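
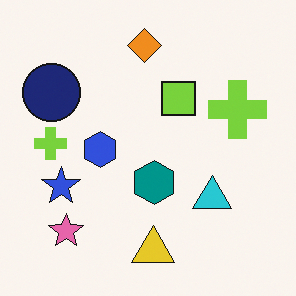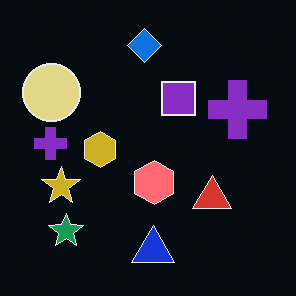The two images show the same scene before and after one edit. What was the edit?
Color-inverted (negative).

The light background has become dark and every shape's color is its complement — a photographic negative.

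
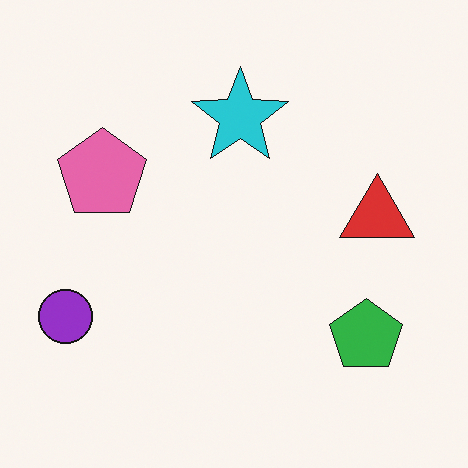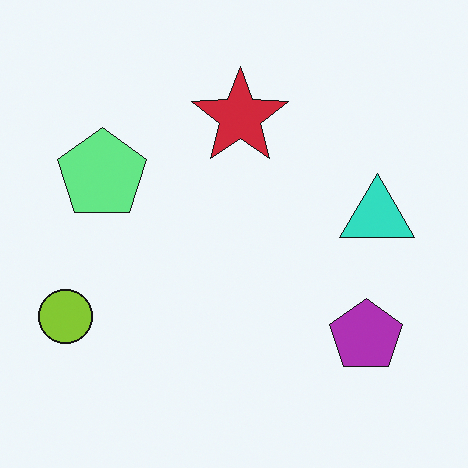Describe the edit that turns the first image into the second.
The image was hue-shifted by a large amount.

Every shape's color has rotated by the same amount around the hue wheel — a uniform hue shift.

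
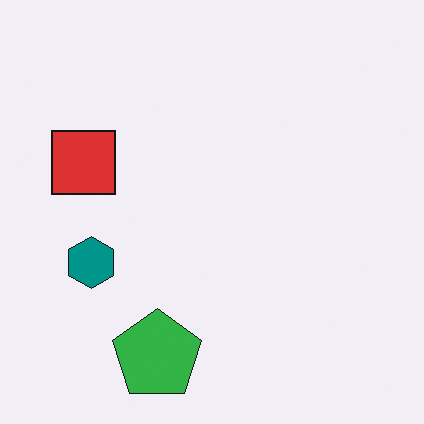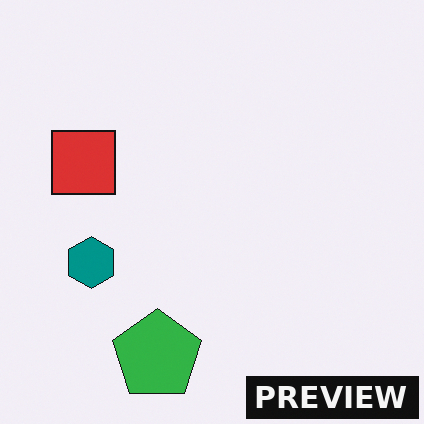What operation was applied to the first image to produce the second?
The image was watermarked with the text "PREVIEW" in the lower-right corner.

A dark label reading "PREVIEW" appears in the lower-right corner.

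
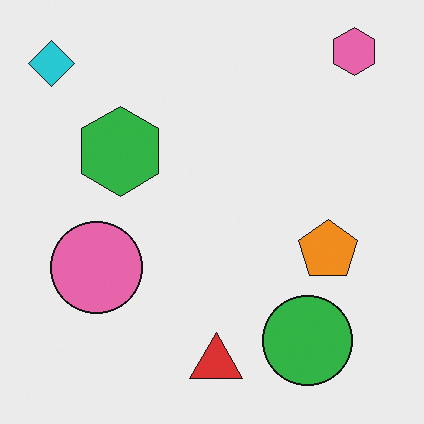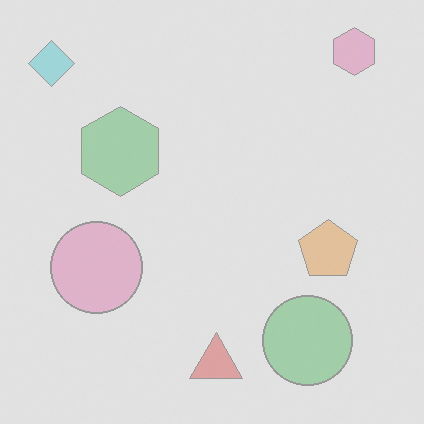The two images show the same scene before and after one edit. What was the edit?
The transformation is: washed out (contrast reduced).

Tones are pushed toward mid-grey across the whole image — a global contrast change.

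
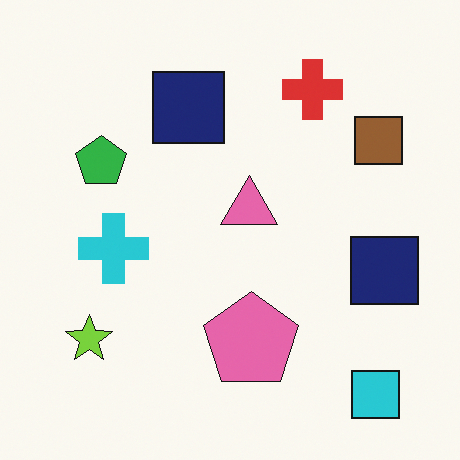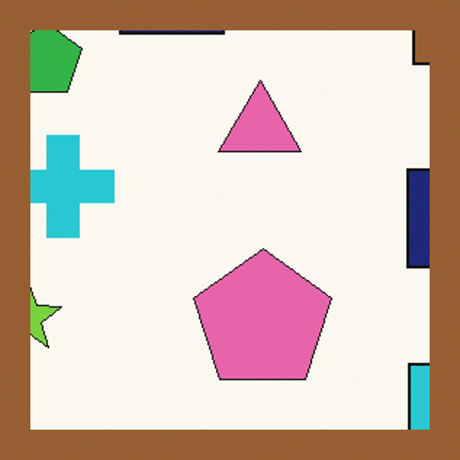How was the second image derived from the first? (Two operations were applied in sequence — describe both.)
Cropped tightly and scaled back up, then framed with a brown border.

The visible shapes are larger and the field of view is narrower; shapes near the original edges may be partly or wholly outside the frame — a crop-and-rescale. A solid brown frame runs around the edge of the second image, with the content slightly shrunk inside it.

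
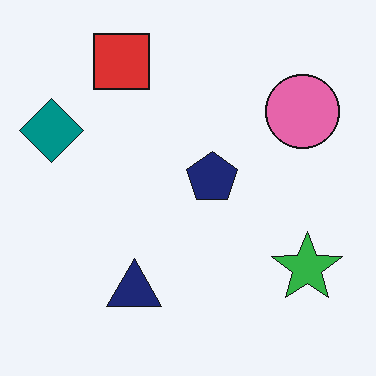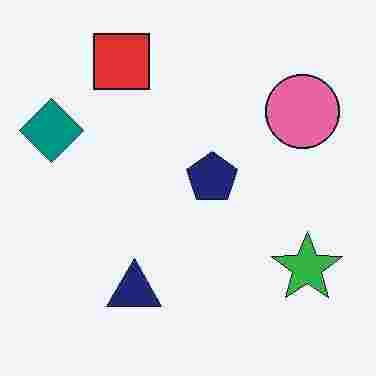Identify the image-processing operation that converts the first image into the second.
Degraded with heavy JPEG compression.

Blocky 8×8 compression artifacts appear around shape edges and the flat background shows ringing — characteristic JPEG degradation.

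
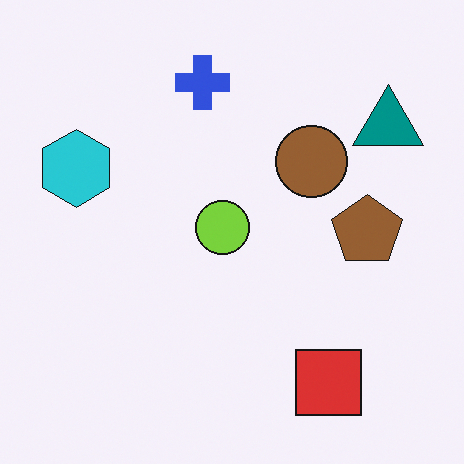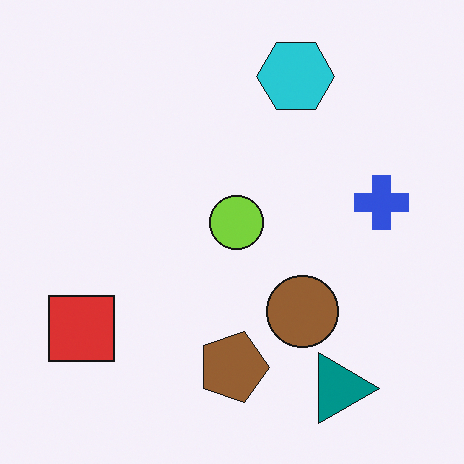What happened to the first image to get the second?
This is the original image rotated 90° clockwise.

The teal triangle sits in the top-right of the first image and the bottom-right of the second — consistent with a whole-image 90° clockwise rotation.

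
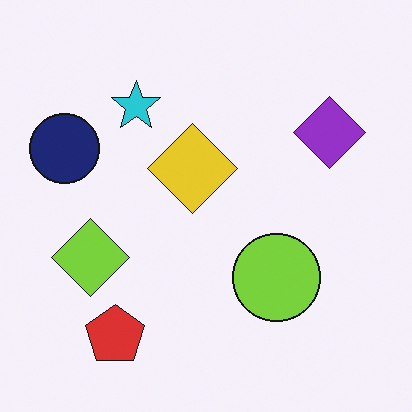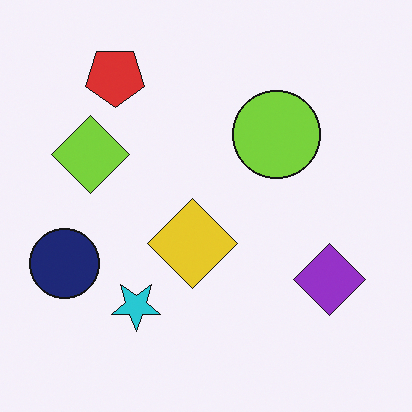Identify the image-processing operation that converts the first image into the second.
The transformation is: flipped vertically (top ↔ bottom).

The red pentagon is in the bottom-left of the first image and the top-left of the second — shapes on opposite sides of the horizontal midline have swapped in a mirror flip.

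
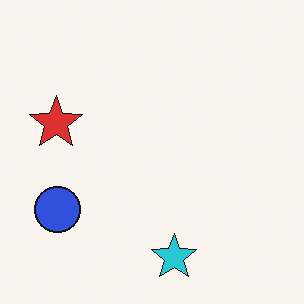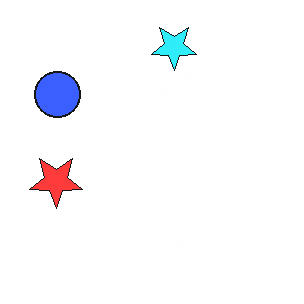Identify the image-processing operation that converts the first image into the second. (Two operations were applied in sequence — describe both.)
This is the original image flipped vertically (top ↔ bottom), then slightly brightened.

The cyan star is in the bottom of the first image and the top of the second — shapes on opposite sides of the horizontal midline have swapped in a mirror flip. Every pixel — background and shapes alike — is uniformly brightened.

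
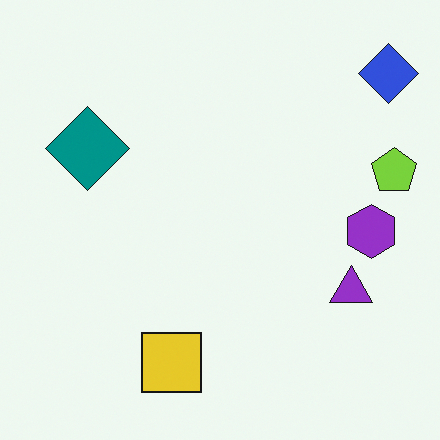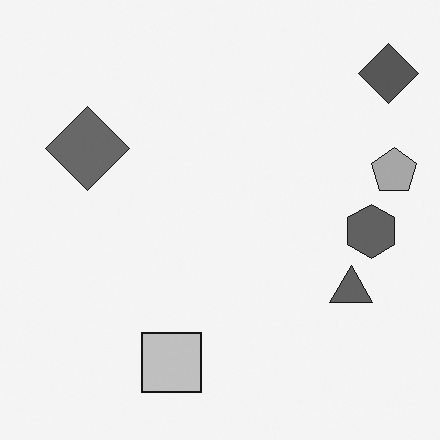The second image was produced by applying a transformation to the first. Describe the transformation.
This is the original image converted to grayscale.

All color is removed — every shape is now a shade of grey.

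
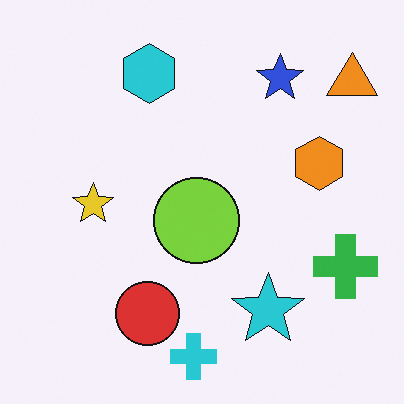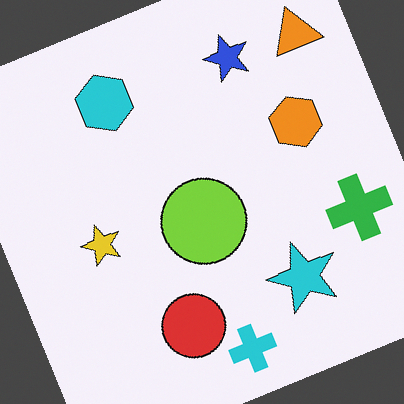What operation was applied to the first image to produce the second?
The image was rotated counter-clockwise by a moderate amount.

Every shape is tilted by the same angle and the image corners show triangular fill wedges — a whole-image rotation by a non-right angle.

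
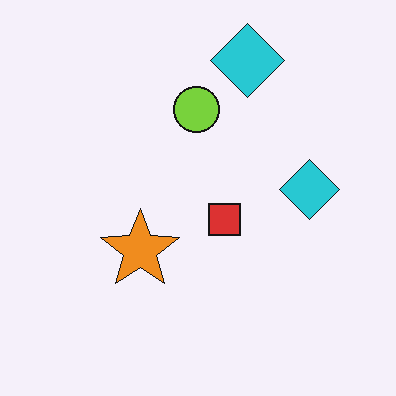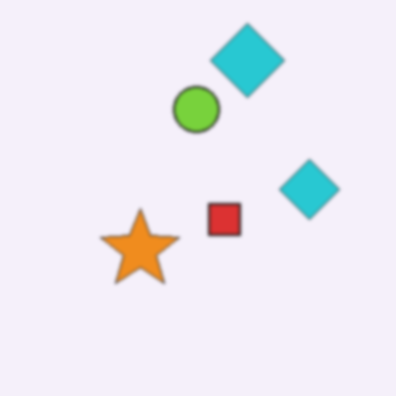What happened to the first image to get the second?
The second image is the first slightly softened.

Shape edges and outlines are uniformly softened across the whole image.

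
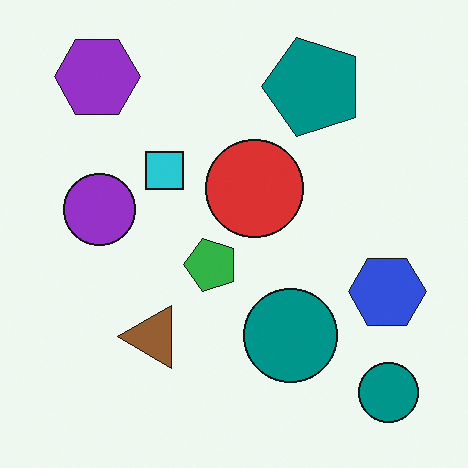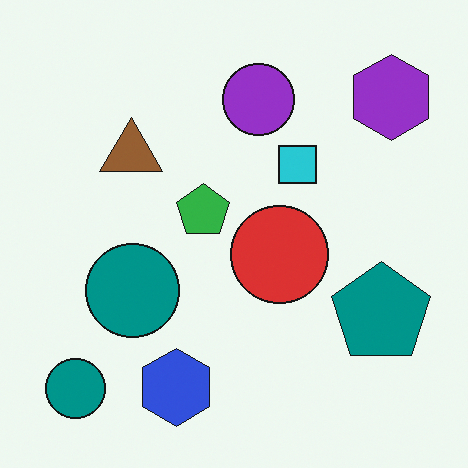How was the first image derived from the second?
This is the original image rotated 90° counter-clockwise.

The purple hexagon sits in the top-right of the second image and the top-left of the first — consistent with a whole-image 90° counter-clockwise rotation.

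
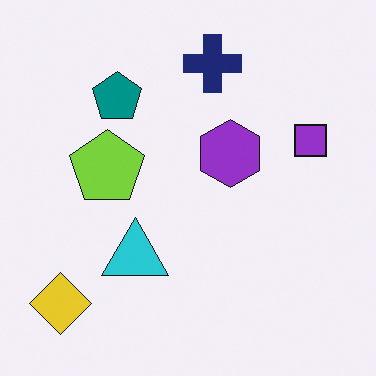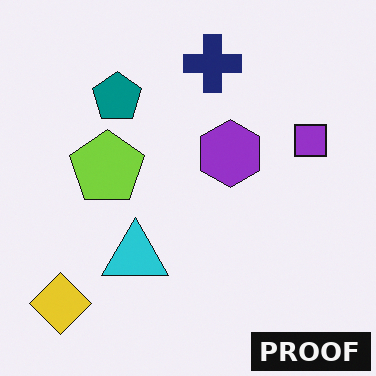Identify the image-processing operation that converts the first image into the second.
The transformation is: watermarked with the text "PROOF" in the lower-right corner.

A dark label reading "PROOF" appears in the lower-right corner.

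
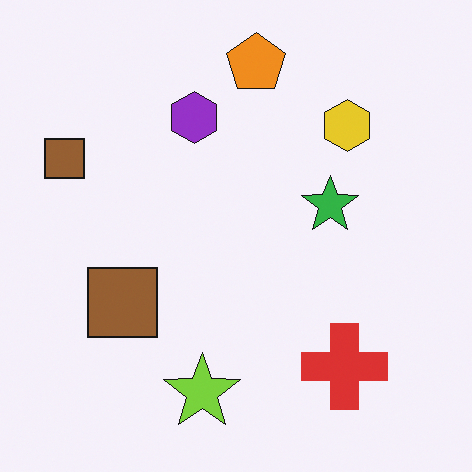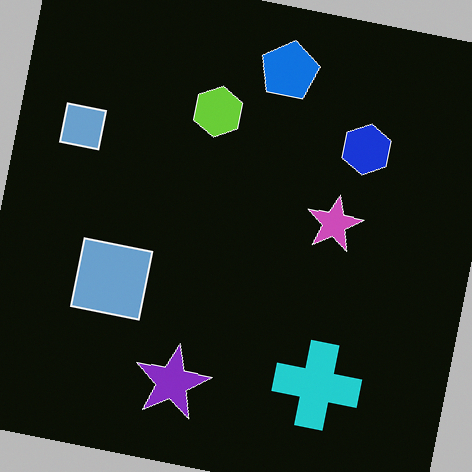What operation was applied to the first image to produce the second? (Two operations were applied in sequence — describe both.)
The image was rotated clockwise by a slight angle, then color-inverted (negative).

Every shape is tilted by the same angle and the image corners show triangular fill wedges — a whole-image rotation by a non-right angle. The light background has become dark and every shape's color is its complement — a photographic negative.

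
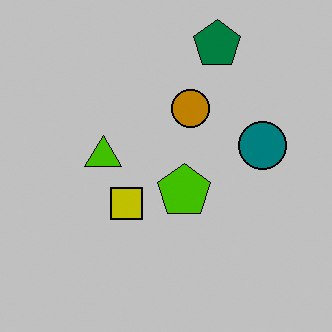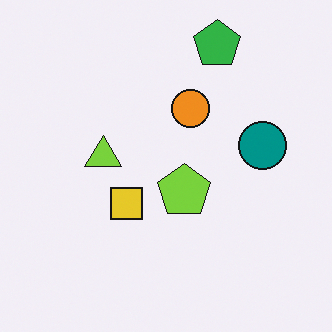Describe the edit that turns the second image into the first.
The transformation is: heavily posterized to just a handful of flat colors.

Each flat color has snapped to a coarser quantized level — most visibly, the near-white background has dropped to a flat grey.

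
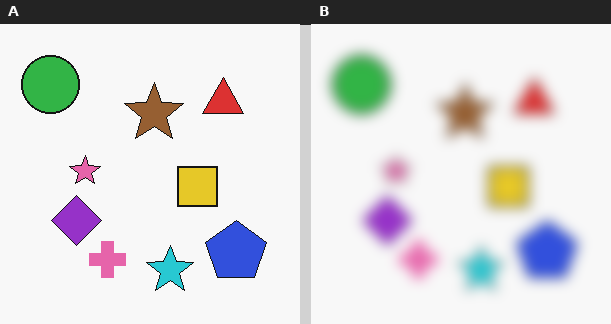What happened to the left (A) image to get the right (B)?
It was strongly gaussian-blurred.

Shape edges and outlines are uniformly softened across the whole image.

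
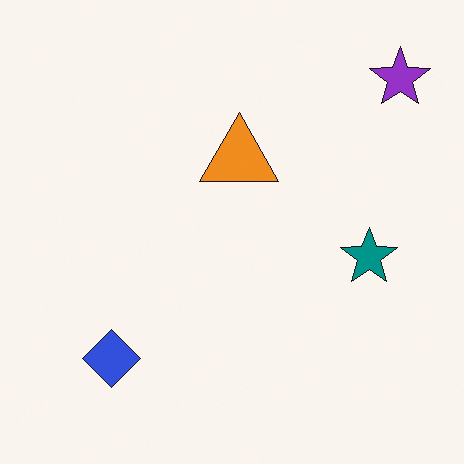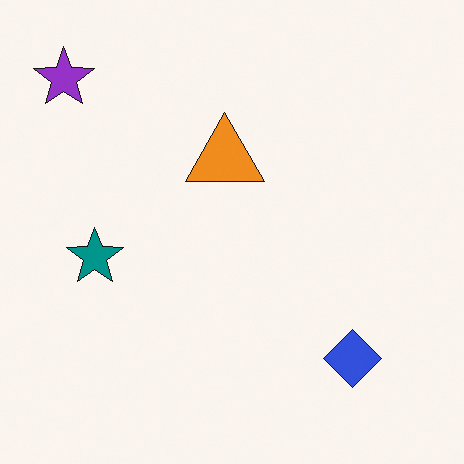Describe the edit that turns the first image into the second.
It was flipped horizontally (left ↔ right).

The purple star is in the top-right of the first image and the top-left of the second — shapes on opposite sides of the vertical midline have swapped in a mirror flip.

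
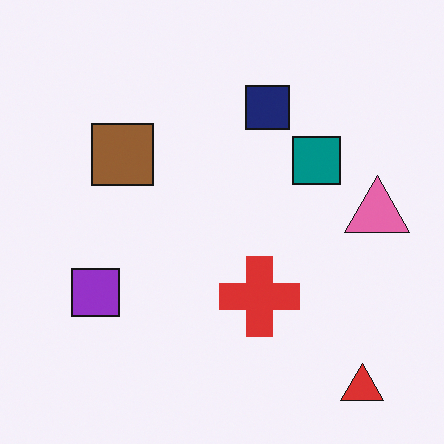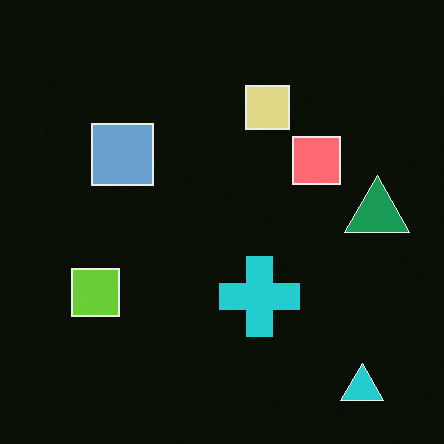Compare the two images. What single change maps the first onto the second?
The second image is the first color-inverted (negative).

The light background has become dark and every shape's color is its complement — a photographic negative.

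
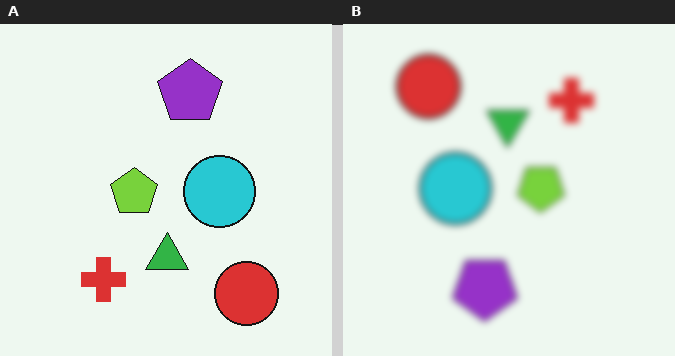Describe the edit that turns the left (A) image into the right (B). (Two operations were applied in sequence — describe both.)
The image was rotated 180°, then moderately blurred.

The red circle sits in the bottom-right of the left (A) image and the top-left of the right (B) — consistent with a whole-image 180° rotation. Shape edges and outlines are uniformly softened across the whole image.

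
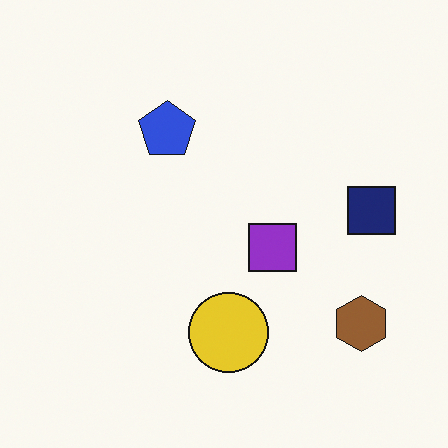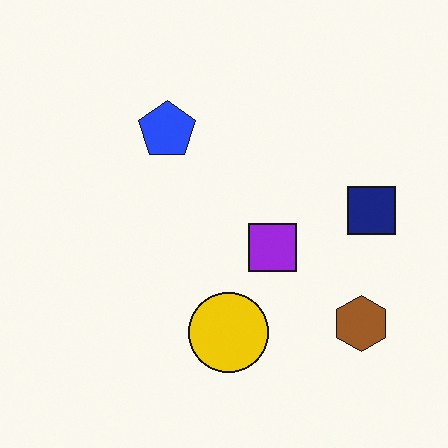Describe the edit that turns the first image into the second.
The transformation is: slightly oversaturated.

All colors are more vivid — a global saturation change.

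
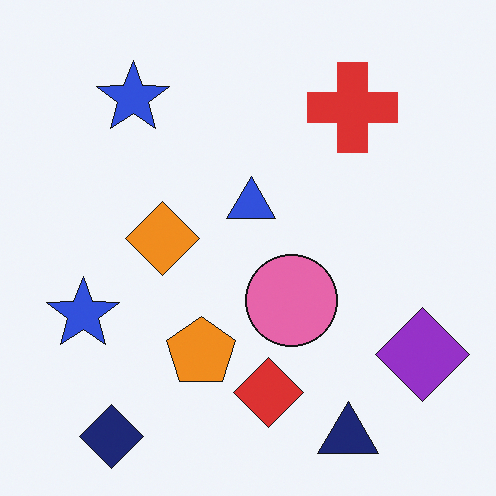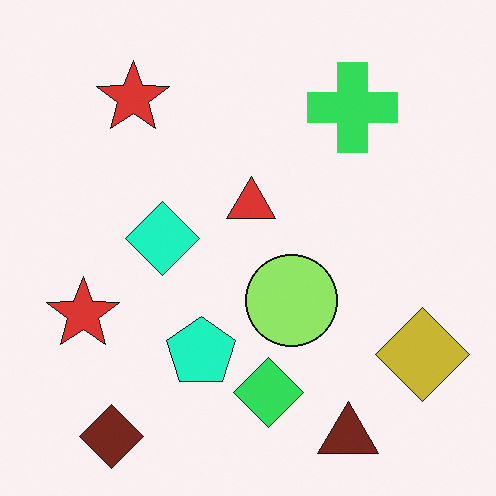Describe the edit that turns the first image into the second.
The image was hue-shifted through roughly a third of the color wheel.

Every shape's color has rotated by the same amount around the hue wheel — a uniform hue shift.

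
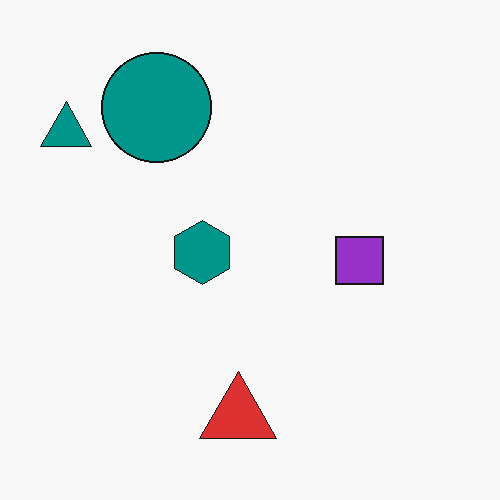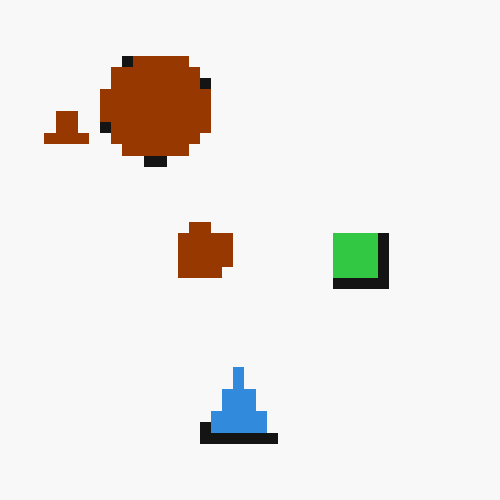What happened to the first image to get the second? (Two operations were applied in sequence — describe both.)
The image was heavily pixelated into large blocks, then hue-shifted through roughly half the color wheel.

Shapes are reduced to large square blocks; fine edges and outlines are lost — a downscale-then-upscale (mosaic) effect. Every shape's color has rotated by the same amount around the hue wheel — a uniform hue shift.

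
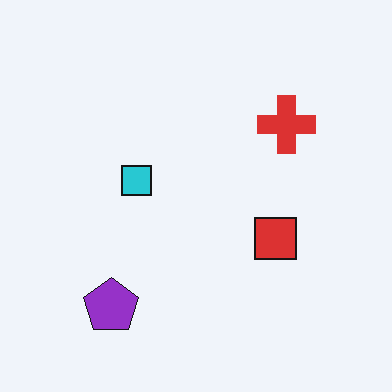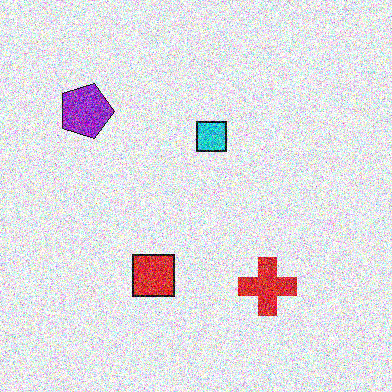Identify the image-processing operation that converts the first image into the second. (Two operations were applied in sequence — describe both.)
The image was rotated 90° clockwise, then degraded with a thick layer of grain.

The purple pentagon sits in the bottom-left of the first image and the top-left of the second — consistent with a whole-image 90° clockwise rotation. Random speckle covers the whole image, including the flat background.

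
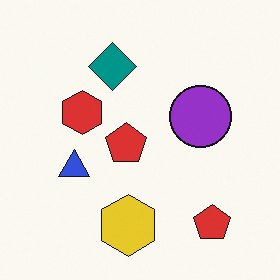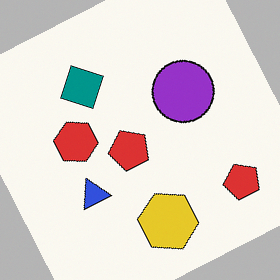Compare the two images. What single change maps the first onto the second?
The second image is the first rotated counter-clockwise by a moderate amount.

Every shape is tilted by the same angle and the image corners show triangular fill wedges — a whole-image rotation by a non-right angle.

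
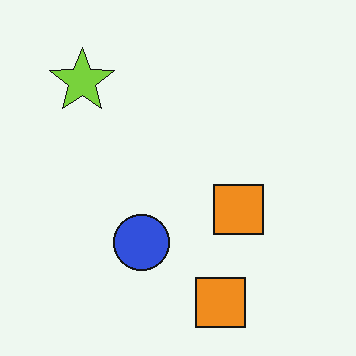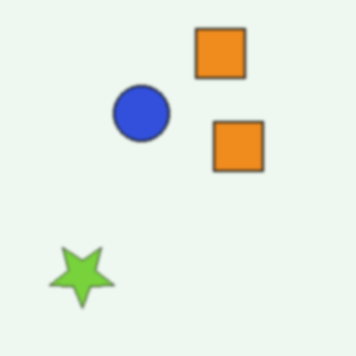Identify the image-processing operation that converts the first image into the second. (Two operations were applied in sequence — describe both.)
The second image is the first given a subtle gaussian blur, then flipped vertically (top ↔ bottom).

Shape edges and outlines are uniformly softened across the whole image. The lime star is in the top-left of the first image and the bottom-left of the second — shapes on opposite sides of the horizontal midline have swapped in a mirror flip.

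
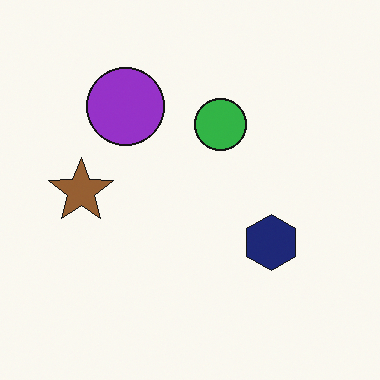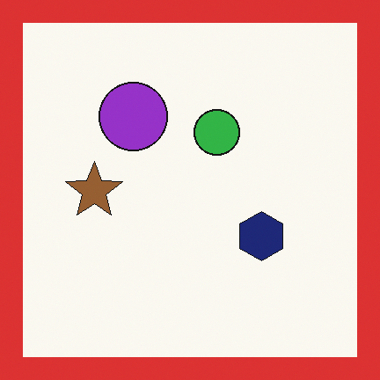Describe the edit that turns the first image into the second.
Framed with a red border.

A solid red frame runs around the edge of the second image, with the content slightly shrunk inside it.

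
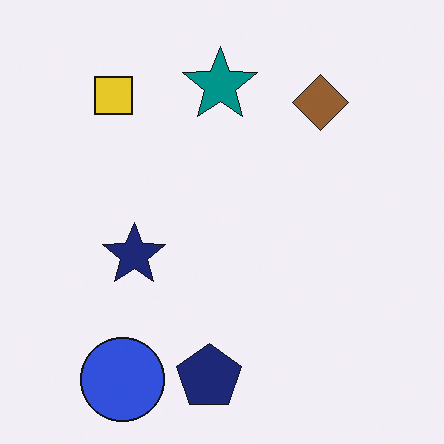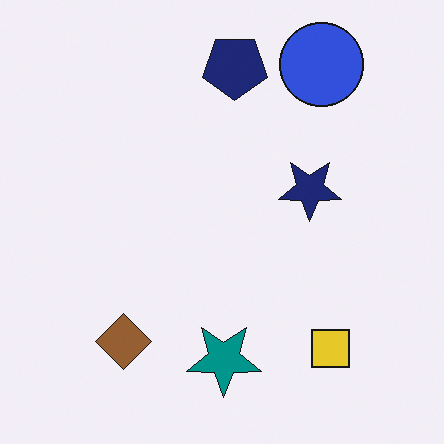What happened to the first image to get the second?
Rotated 180°.

The blue circle sits in the bottom-left of the first image and the top-right of the second — consistent with a whole-image 180° rotation.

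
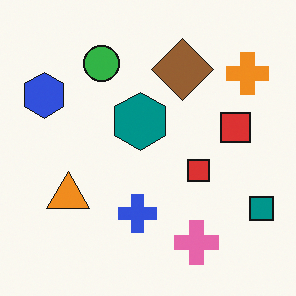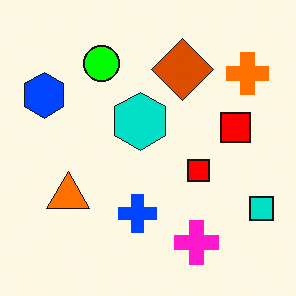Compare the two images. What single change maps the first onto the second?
Heavily oversaturated.

All colors are more vivid — a global saturation change.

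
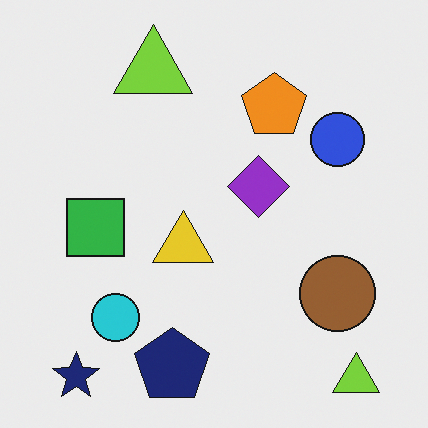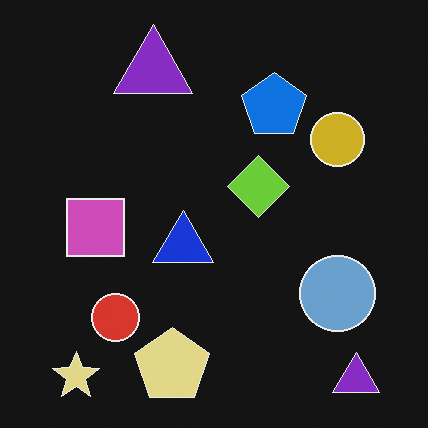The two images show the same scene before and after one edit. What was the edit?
This is the original image color-inverted (negative).

The light background has become dark and every shape's color is its complement — a photographic negative.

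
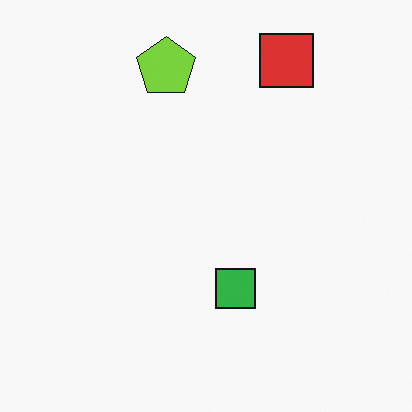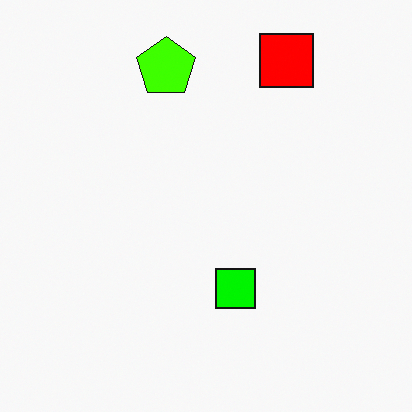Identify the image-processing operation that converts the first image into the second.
The transformation is: heavily oversaturated.

All colors are more vivid — a global saturation change.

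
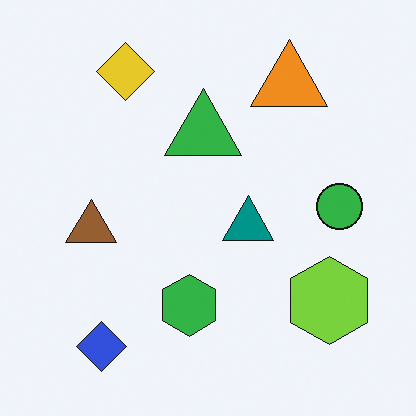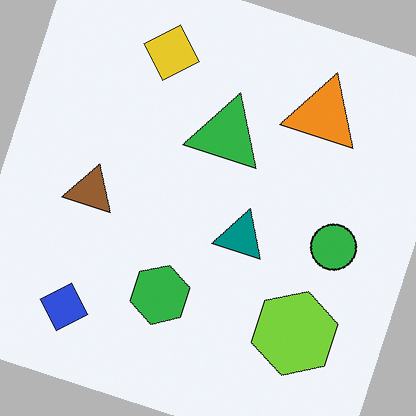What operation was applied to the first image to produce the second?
The second image is the first rotated clockwise by a moderate amount.

Every shape is tilted by the same angle and the image corners show triangular fill wedges — a whole-image rotation by a non-right angle.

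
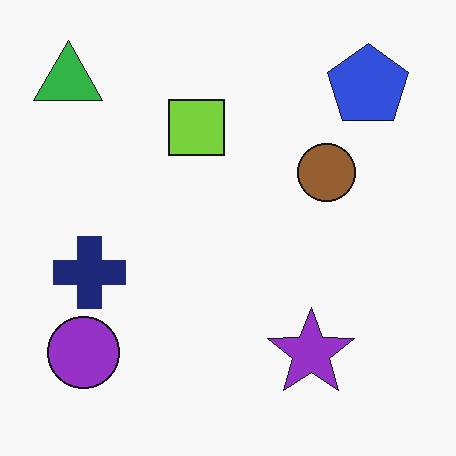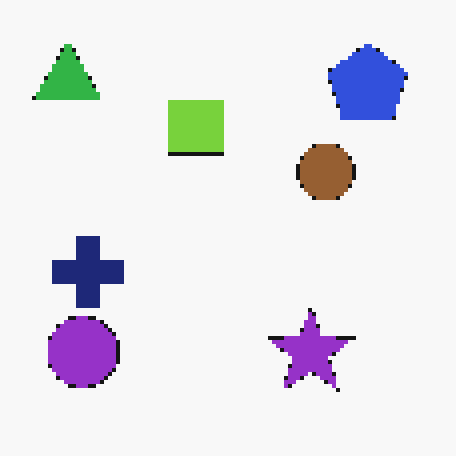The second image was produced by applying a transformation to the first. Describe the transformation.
This is the original image lightly pixelated (a mild mosaic effect).

Shapes are reduced to large square blocks; fine edges and outlines are lost — a downscale-then-upscale (mosaic) effect.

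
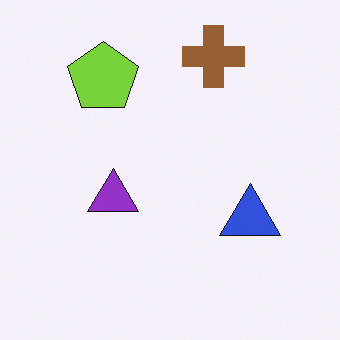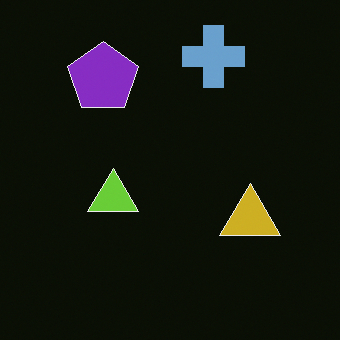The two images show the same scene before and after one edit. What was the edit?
This is the original image color-inverted (negative).

The light background has become dark and every shape's color is its complement — a photographic negative.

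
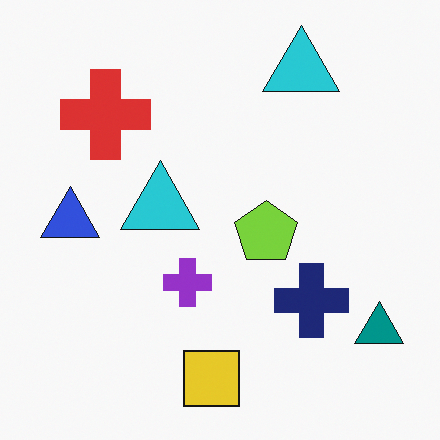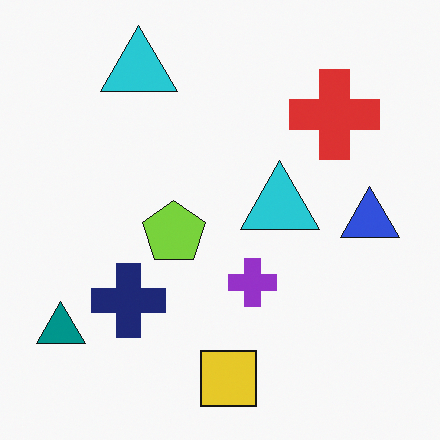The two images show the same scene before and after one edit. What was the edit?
The second image is the first flipped horizontally (left ↔ right).

The teal triangle is in the bottom-right of the first image and the bottom-left of the second — shapes on opposite sides of the vertical midline have swapped in a mirror flip.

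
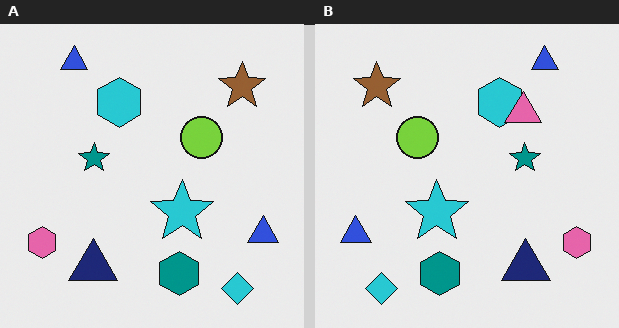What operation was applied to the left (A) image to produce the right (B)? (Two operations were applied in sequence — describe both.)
It was flipped horizontally (left ↔ right), then overlaid with an additional pink triangle.

The pink hexagon is in the bottom-left of the left (A) image and the bottom-right of the right (B) — shapes on opposite sides of the vertical midline have swapped in a mirror flip. A pink triangle appears in the right (B) image that is absent from the left (A).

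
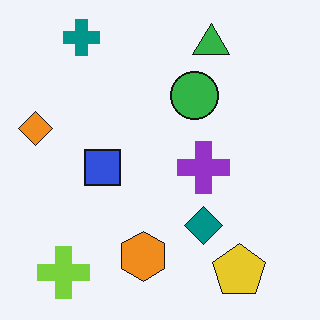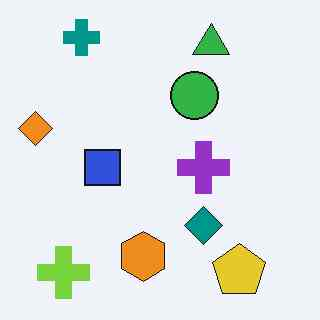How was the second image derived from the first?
The second image is the first JPEG-compressed with visible artifacts.

Blocky 8×8 compression artifacts appear around shape edges and the flat background shows ringing — characteristic JPEG degradation.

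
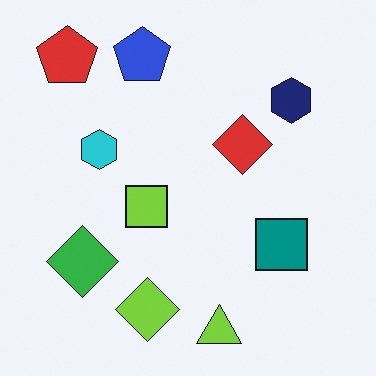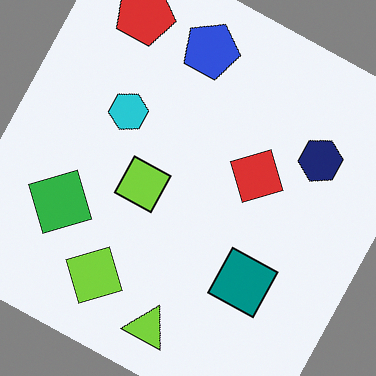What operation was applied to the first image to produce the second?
The second image is the first rotated clockwise by a clearly visible amount.

Every shape is tilted by the same angle and the image corners show triangular fill wedges — a whole-image rotation by a non-right angle.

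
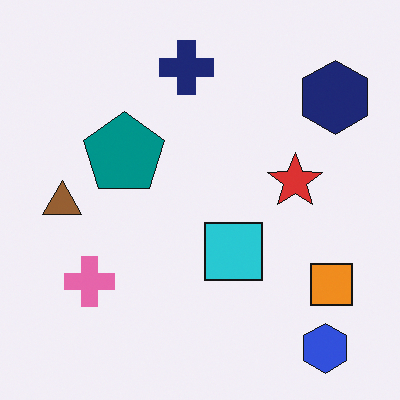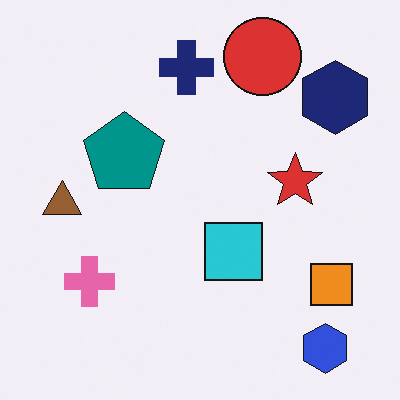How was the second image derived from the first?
The second image is the first overlaid with an additional red circle.

A red circle appears in the second image that is absent from the first.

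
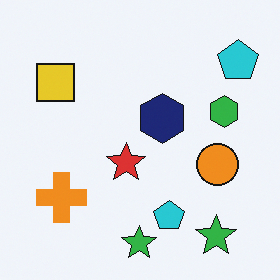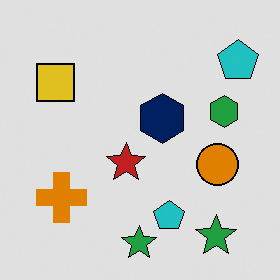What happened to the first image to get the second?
It was moderately posterized.

Each flat color has snapped to a coarser quantized level — most visibly, the near-white background has dropped to a flat grey.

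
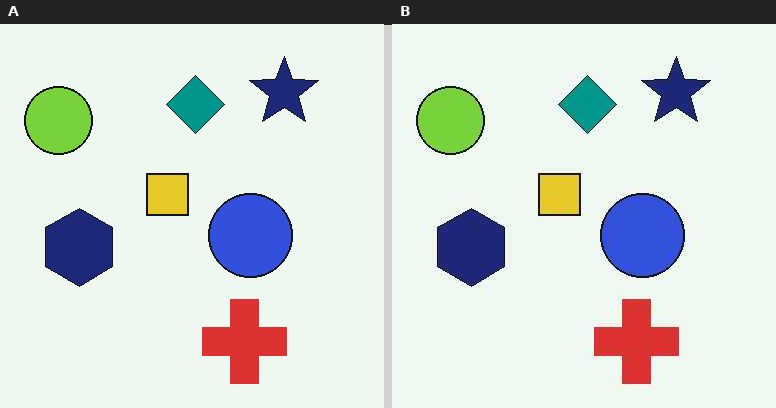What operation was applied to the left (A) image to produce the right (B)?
It was given moderate JPEG compression.

Blocky 8×8 compression artifacts appear around shape edges and the flat background shows ringing — characteristic JPEG degradation.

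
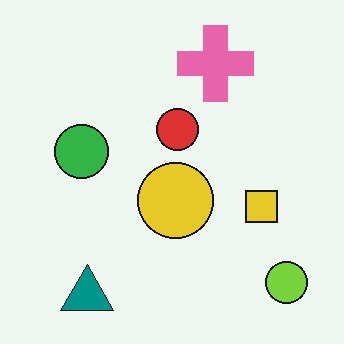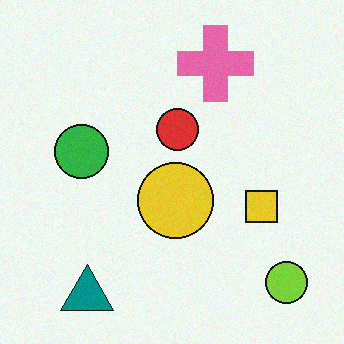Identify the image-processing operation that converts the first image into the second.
It was degraded with subtle gaussian noise.

Random speckle covers the whole image, including the flat background.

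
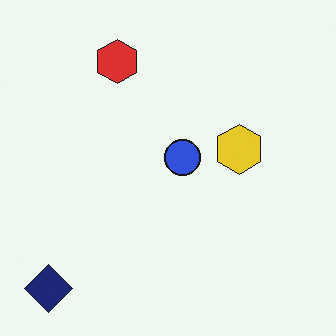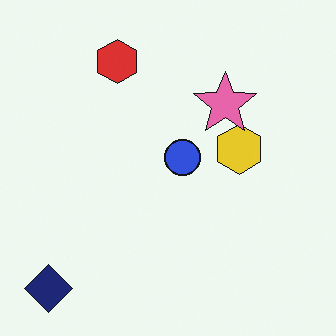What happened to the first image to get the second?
The second image is the first overlaid with an additional pink star.

A pink star appears in the second image that is absent from the first.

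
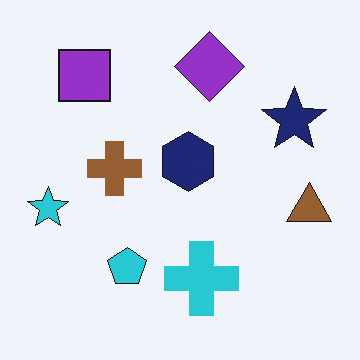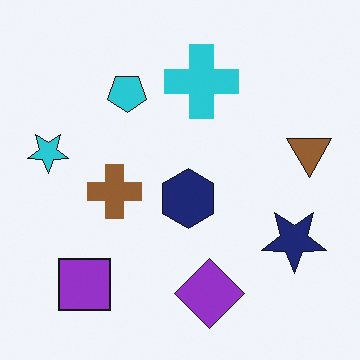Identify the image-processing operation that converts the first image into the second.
This is the original image flipped vertically (top ↔ bottom).

The purple diamond is in the top of the first image and the bottom of the second — shapes on opposite sides of the horizontal midline have swapped in a mirror flip.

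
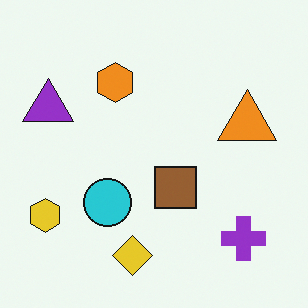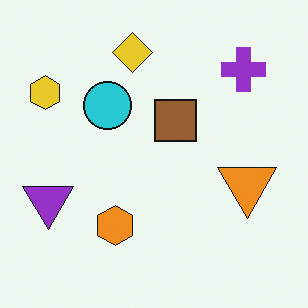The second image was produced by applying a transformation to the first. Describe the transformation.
The transformation is: flipped vertically (top ↔ bottom).

The yellow diamond is in the bottom of the first image and the top of the second — shapes on opposite sides of the horizontal midline have swapped in a mirror flip.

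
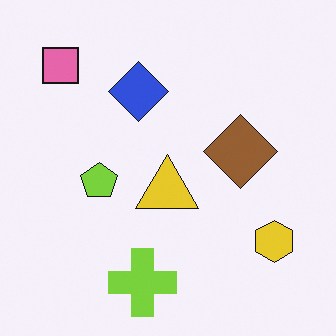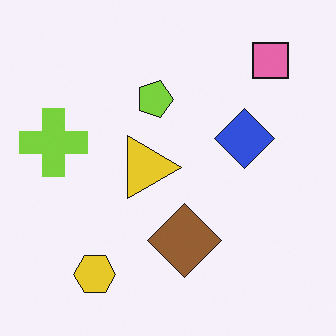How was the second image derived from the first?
Rotated 90° clockwise.

The pink square sits in the top-left of the first image and the top-right of the second — consistent with a whole-image 90° clockwise rotation.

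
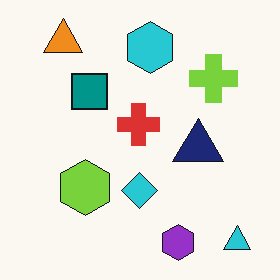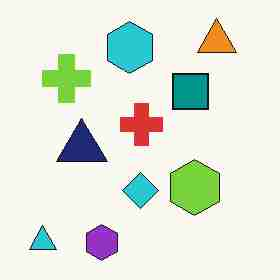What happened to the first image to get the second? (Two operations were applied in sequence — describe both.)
This is the original image flipped horizontally (left ↔ right), then degraded with heavy JPEG compression.

The cyan triangle is in the bottom-right of the first image and the bottom-left of the second — shapes on opposite sides of the vertical midline have swapped in a mirror flip. Blocky 8×8 compression artifacts appear around shape edges and the flat background shows ringing — characteristic JPEG degradation.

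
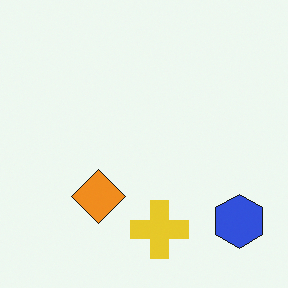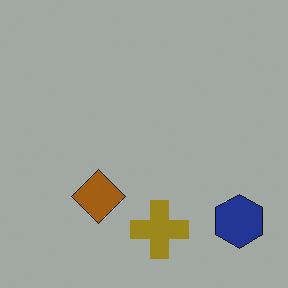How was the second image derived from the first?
Substantially darkened.

Every pixel — background and shapes alike — is uniformly darkened.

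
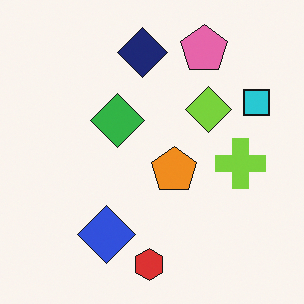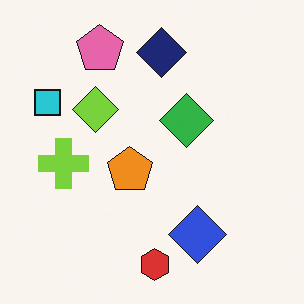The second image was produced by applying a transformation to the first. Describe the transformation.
The second image is the first flipped horizontally (left ↔ right).

The cyan square is in the right of the first image and the left of the second — shapes on opposite sides of the vertical midline have swapped in a mirror flip.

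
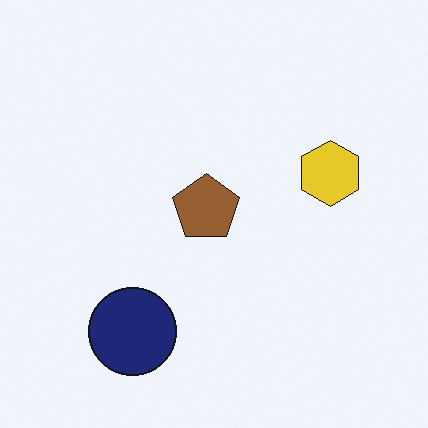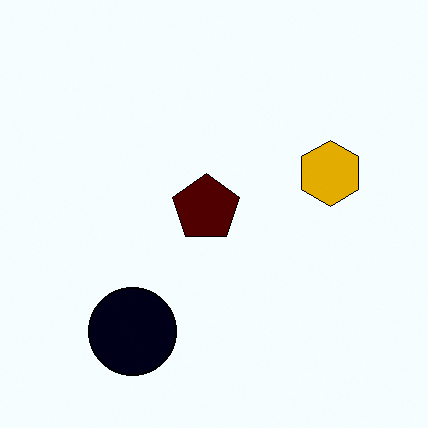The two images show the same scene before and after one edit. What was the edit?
The second image is the first boosted in contrast.

Tones are pushed away from mid-grey across the whole image — a global contrast change.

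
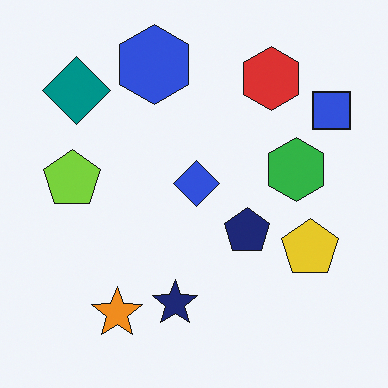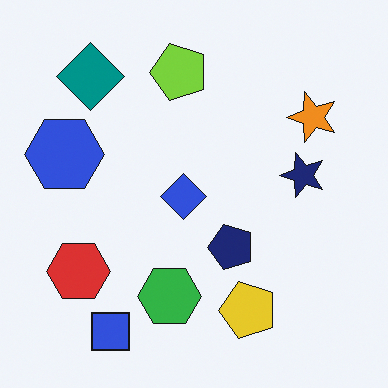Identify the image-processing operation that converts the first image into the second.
The image was transposed (reflected across the top-left ↔ bottom-right diagonal).

Shapes have swapped their row and column positions — what was in the top-right is now in the bottom-left — a diagonal reflection.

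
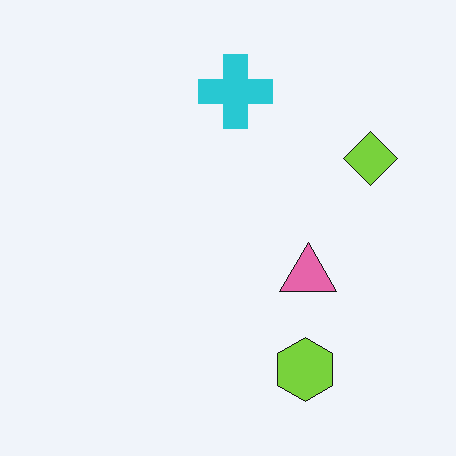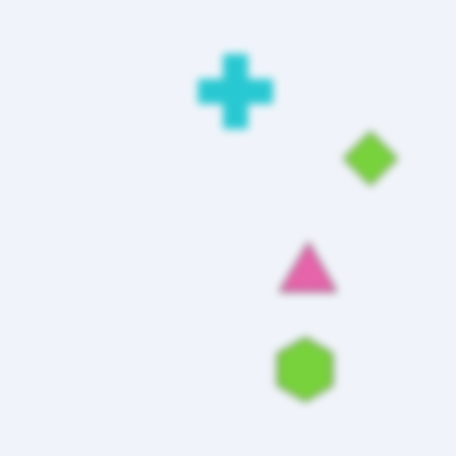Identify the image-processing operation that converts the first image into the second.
It was noticeably gaussian-blurred.

Shape edges and outlines are uniformly softened across the whole image.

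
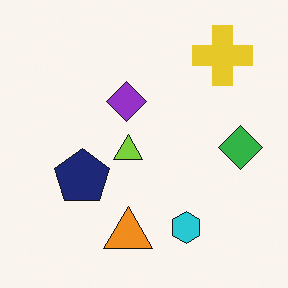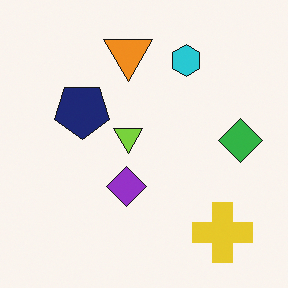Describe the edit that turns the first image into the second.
The second image is the first flipped vertically (top ↔ bottom).

The orange triangle is in the bottom of the first image and the top of the second — shapes on opposite sides of the horizontal midline have swapped in a mirror flip.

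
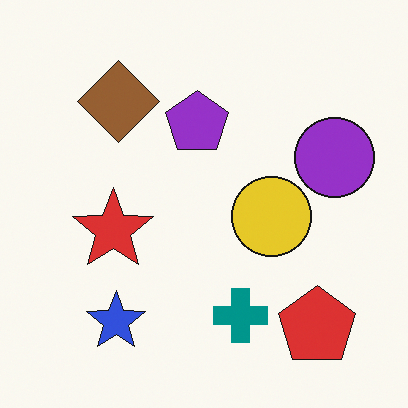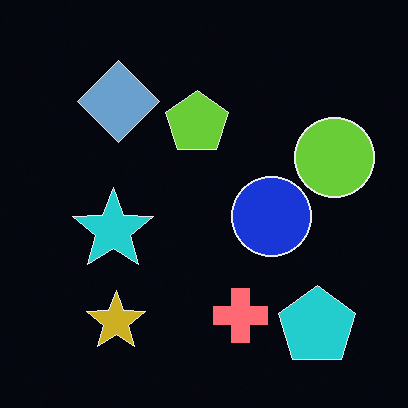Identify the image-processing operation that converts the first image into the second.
The transformation is: color-inverted (negative).

The light background has become dark and every shape's color is its complement — a photographic negative.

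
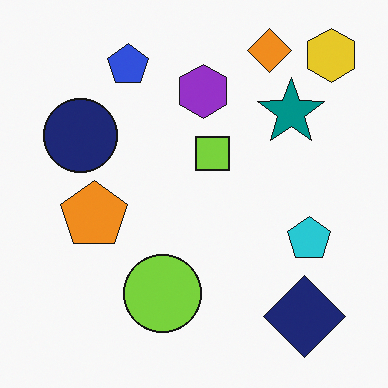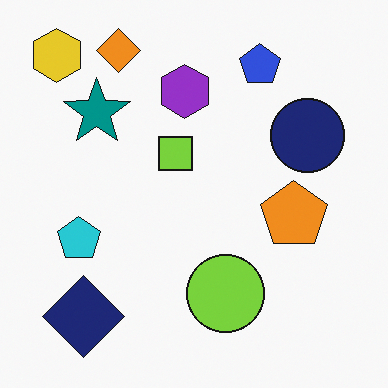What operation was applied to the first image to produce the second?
The image was flipped horizontally (left ↔ right).

The yellow hexagon is in the top-right of the first image and the top-left of the second — shapes on opposite sides of the vertical midline have swapped in a mirror flip.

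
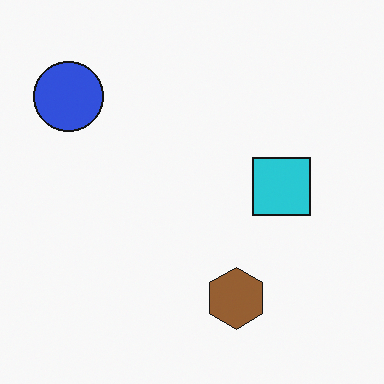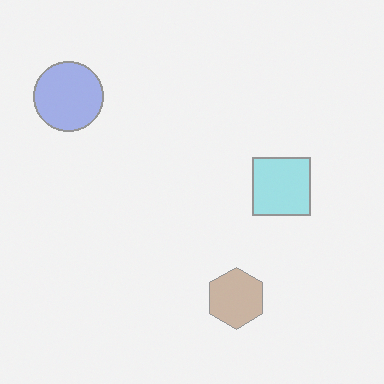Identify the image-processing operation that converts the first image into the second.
The image was given much lower contrast.

Tones are pushed toward mid-grey across the whole image — a global contrast change.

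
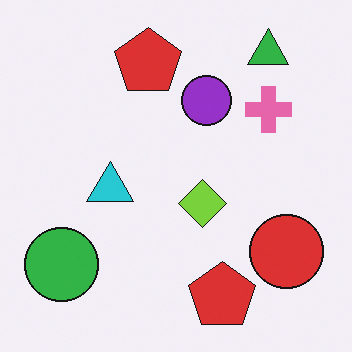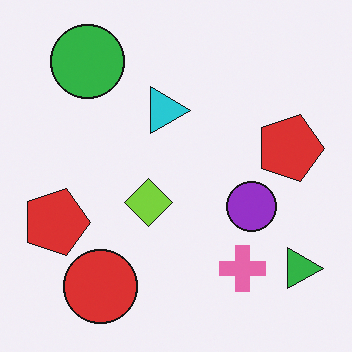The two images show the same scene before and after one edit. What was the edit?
The second image is the first rotated 90° clockwise.

The green triangle sits in the top-right of the first image and the bottom-right of the second — consistent with a whole-image 90° clockwise rotation.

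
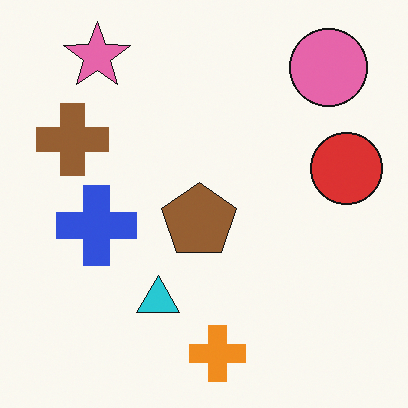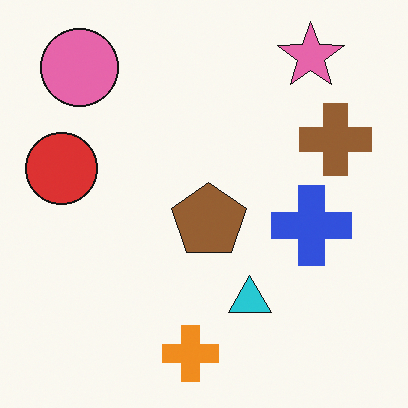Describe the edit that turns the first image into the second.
It was flipped horizontally (left ↔ right).

The red circle is in the right of the first image and the left of the second — shapes on opposite sides of the vertical midline have swapped in a mirror flip.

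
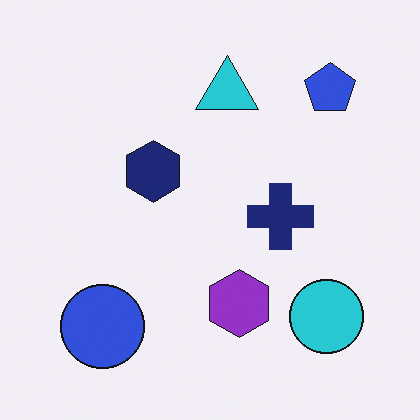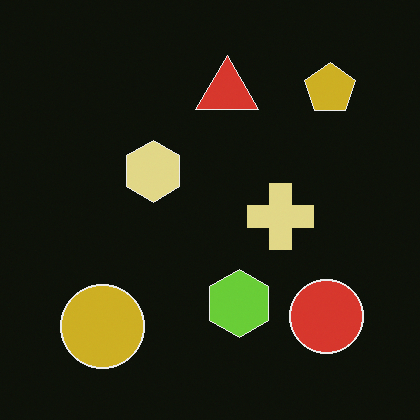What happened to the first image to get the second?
This is the original image color-inverted (negative).

The light background has become dark and every shape's color is its complement — a photographic negative.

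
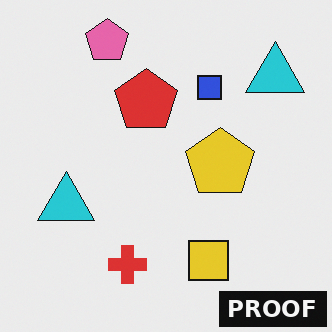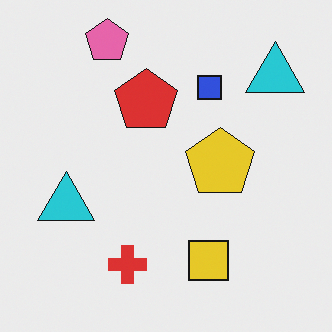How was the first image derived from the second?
The image was watermarked with the text "PROOF" in the lower-right corner.

A dark label reading "PROOF" appears in the lower-right corner.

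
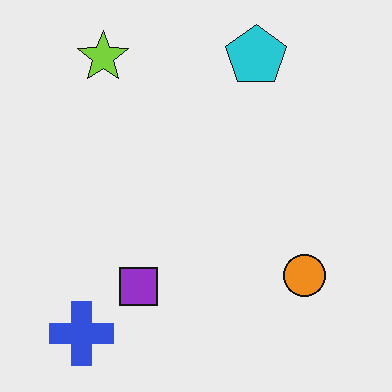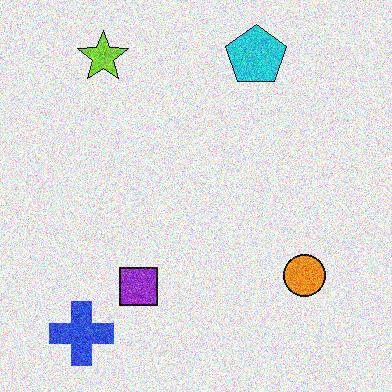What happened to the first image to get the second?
The second image is the first degraded with heavy additive noise.

Random speckle covers the whole image, including the flat background.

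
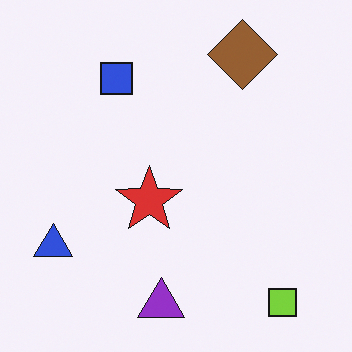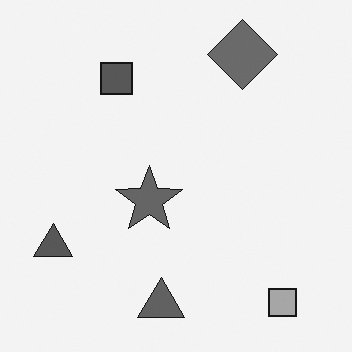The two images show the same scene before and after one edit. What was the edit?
The transformation is: converted to grayscale.

All color is removed — every shape is now a shade of grey.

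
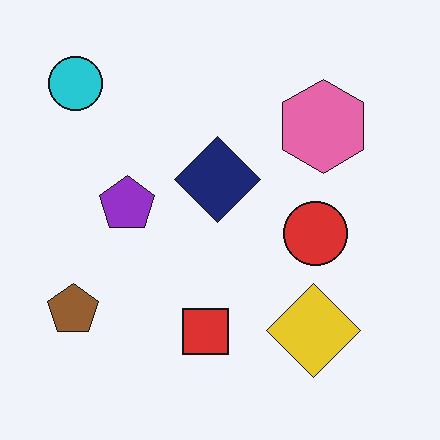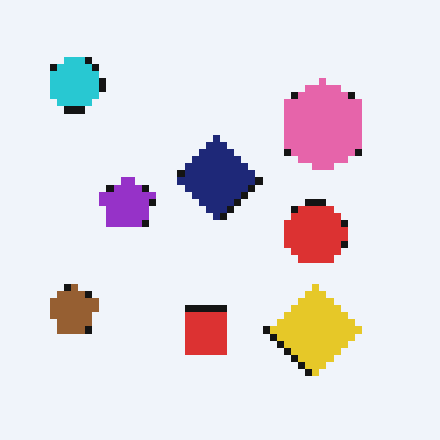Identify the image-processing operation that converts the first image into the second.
It was moderately pixelated.

Shapes are reduced to large square blocks; fine edges and outlines are lost — a downscale-then-upscale (mosaic) effect.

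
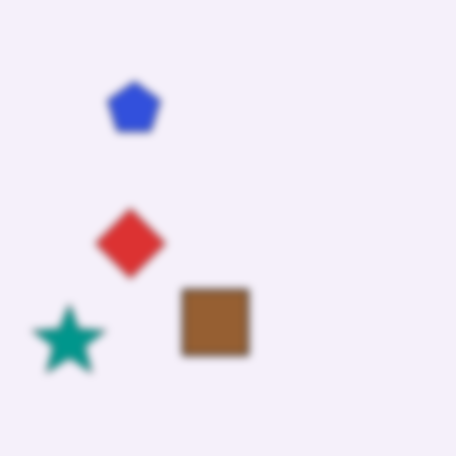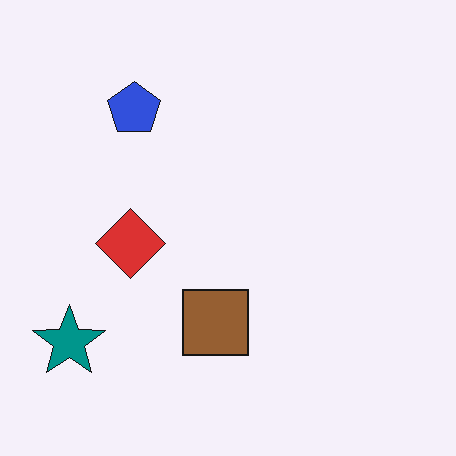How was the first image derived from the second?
The transformation is: noticeably gaussian-blurred.

Shape edges and outlines are uniformly softened across the whole image.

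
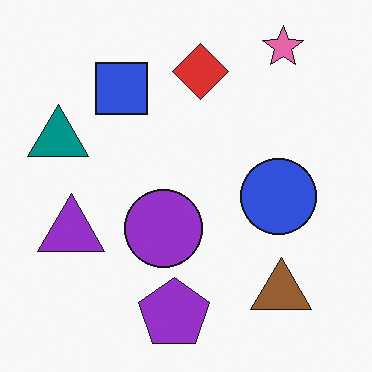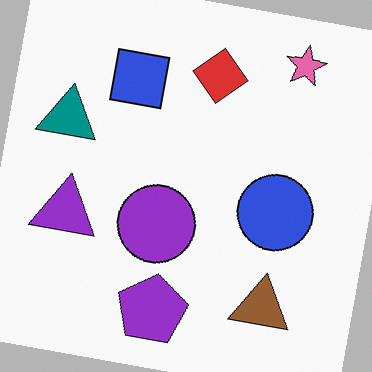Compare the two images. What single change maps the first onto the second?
The image was rotated clockwise by a slight angle.

Every shape is tilted by the same angle and the image corners show triangular fill wedges — a whole-image rotation by a non-right angle.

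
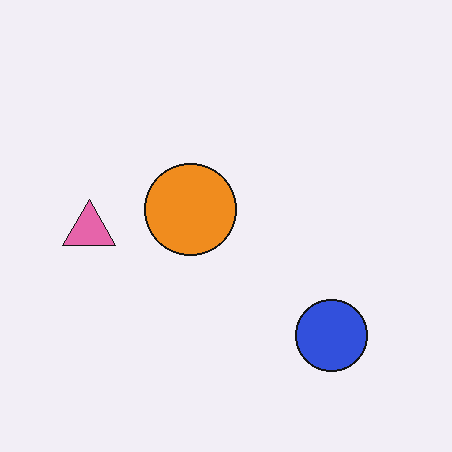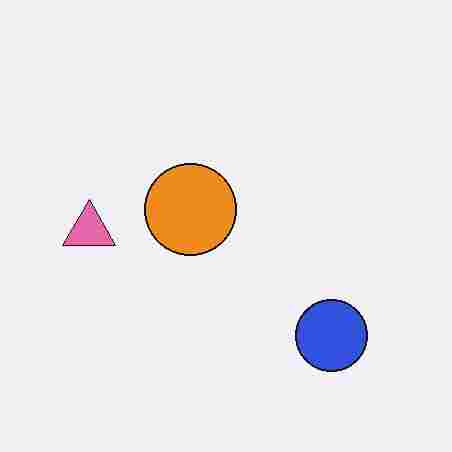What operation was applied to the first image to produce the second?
The second image is the first heavily JPEG-compressed with obvious blocking artifacts.

Blocky 8×8 compression artifacts appear around shape edges and the flat background shows ringing — characteristic JPEG degradation.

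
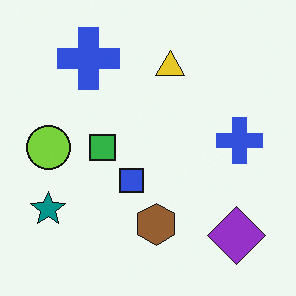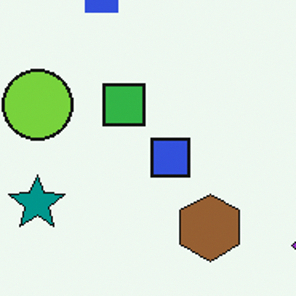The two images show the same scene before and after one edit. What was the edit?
The second image is the first cropped slightly and scaled back up.

The visible shapes are larger and the field of view is narrower; shapes near the original edges may be partly or wholly outside the frame — a crop-and-rescale.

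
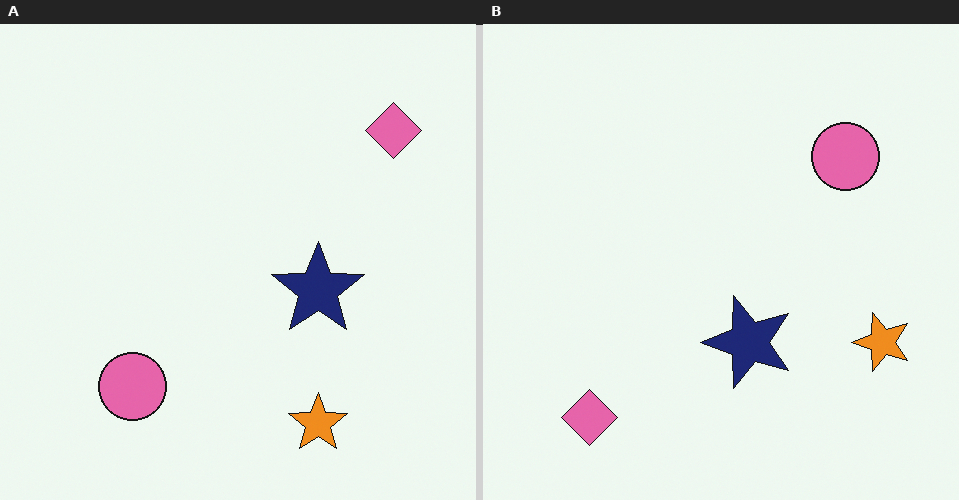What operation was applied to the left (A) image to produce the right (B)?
It was transposed (reflected across the top-left ↔ bottom-right diagonal).

Shapes have swapped their row and column positions — what was in the top-right is now in the bottom-left — a diagonal reflection.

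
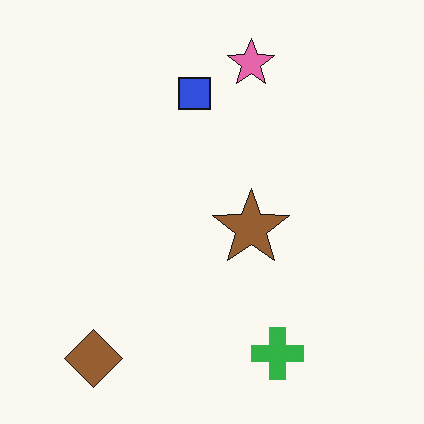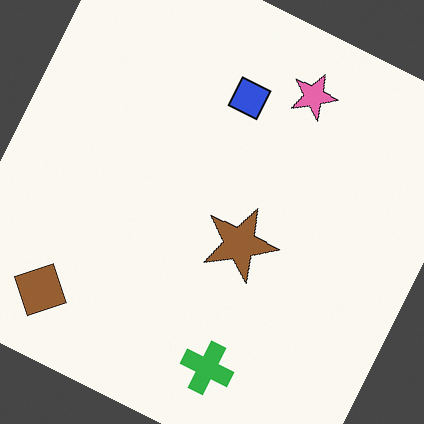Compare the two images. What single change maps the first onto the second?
It was rotated clockwise by a moderate amount.

Every shape is tilted by the same angle and the image corners show triangular fill wedges — a whole-image rotation by a non-right angle.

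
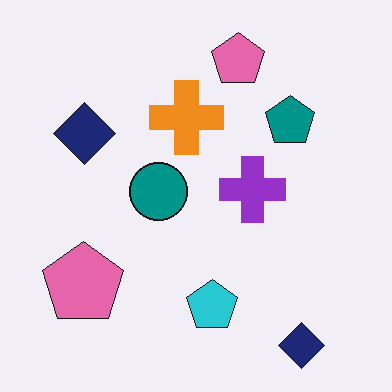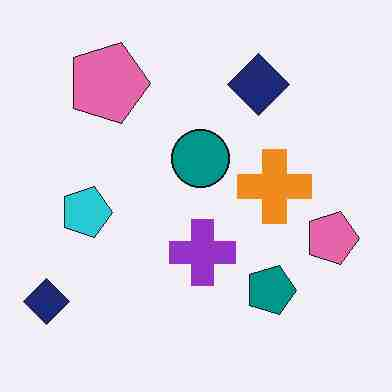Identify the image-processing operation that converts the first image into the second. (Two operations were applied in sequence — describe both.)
The second image is the first rotated 90° clockwise, then heavily JPEG-compressed with obvious blocking artifacts.

The teal pentagon sits in the top-right of the first image and the bottom-right of the second — consistent with a whole-image 90° clockwise rotation. Blocky 8×8 compression artifacts appear around shape edges and the flat background shows ringing — characteristic JPEG degradation.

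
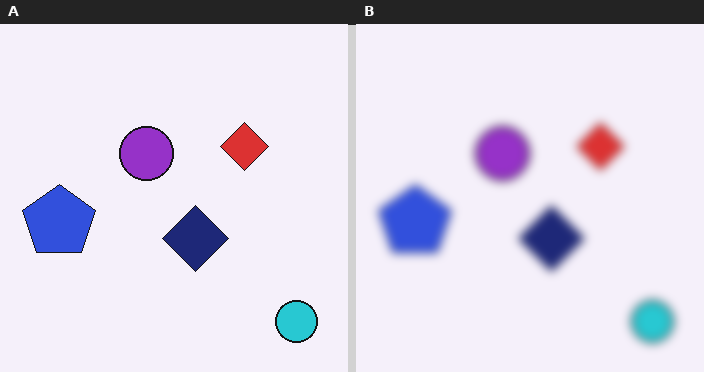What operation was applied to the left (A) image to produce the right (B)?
Strongly gaussian-blurred.

Shape edges and outlines are uniformly softened across the whole image.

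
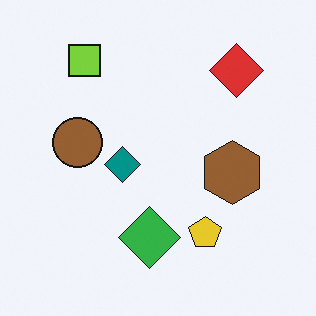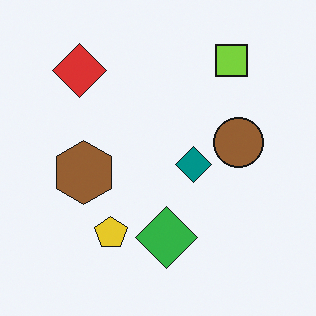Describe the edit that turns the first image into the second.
This is the original image flipped horizontally (left ↔ right).

The brown circle is in the left of the first image and the right of the second — shapes on opposite sides of the vertical midline have swapped in a mirror flip.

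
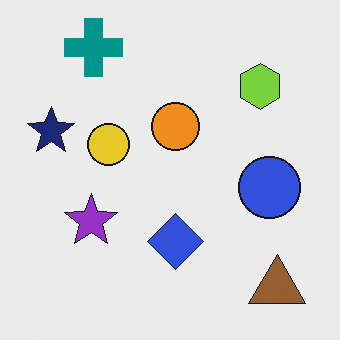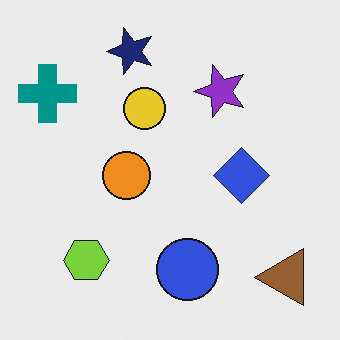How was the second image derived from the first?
The transformation is: transposed (reflected across the top-left ↔ bottom-right diagonal).

Shapes have swapped their row and column positions — what was in the top-right is now in the bottom-left — a diagonal reflection.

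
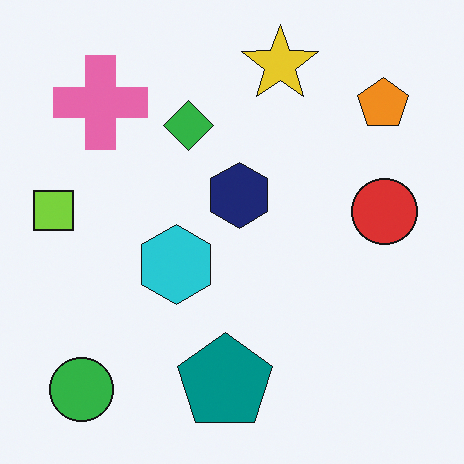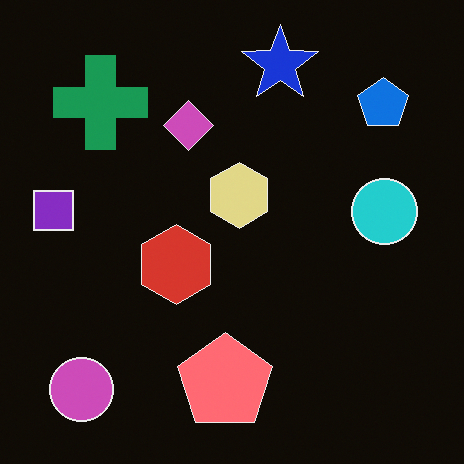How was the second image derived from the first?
The transformation is: color-inverted (negative).

The light background has become dark and every shape's color is its complement — a photographic negative.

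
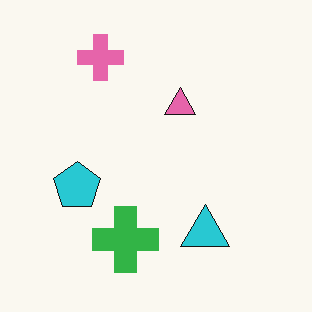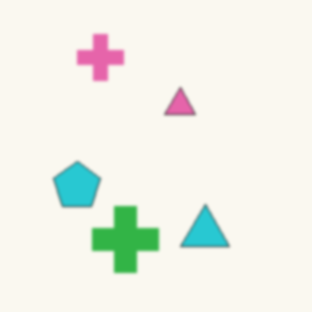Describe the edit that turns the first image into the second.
The transformation is: slightly softened.

Shape edges and outlines are uniformly softened across the whole image.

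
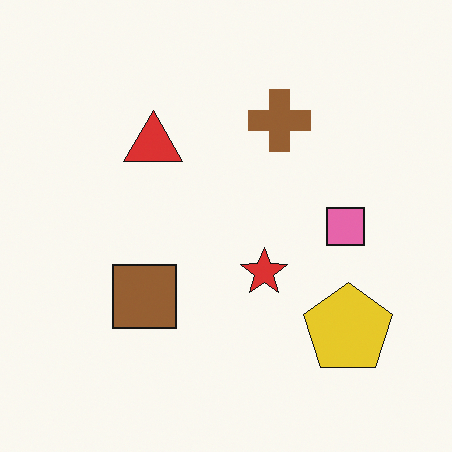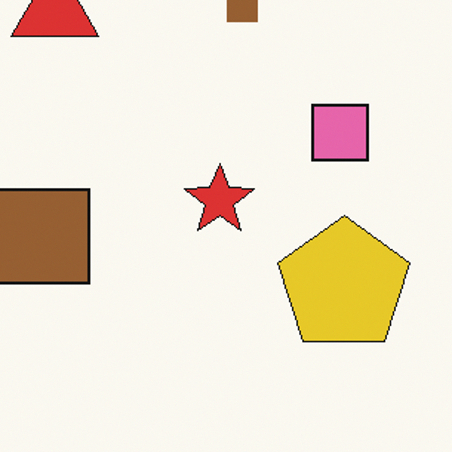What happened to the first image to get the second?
Cropped to a modestly smaller region and rescaled.

The visible shapes are larger and the field of view is narrower; shapes near the original edges may be partly or wholly outside the frame — a crop-and-rescale.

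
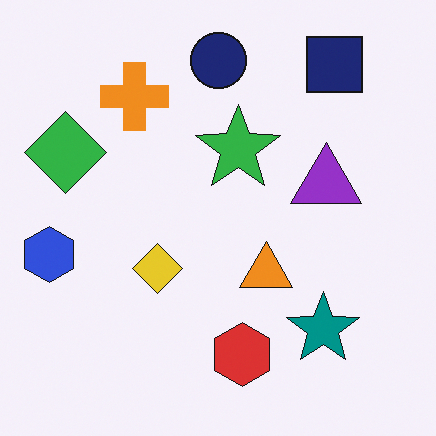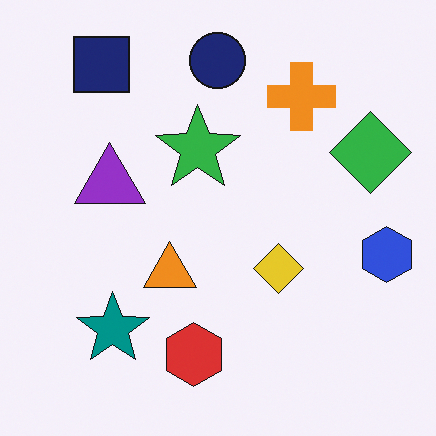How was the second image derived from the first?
The transformation is: flipped horizontally (left ↔ right).

The blue hexagon is in the left of the first image and the right of the second — shapes on opposite sides of the vertical midline have swapped in a mirror flip.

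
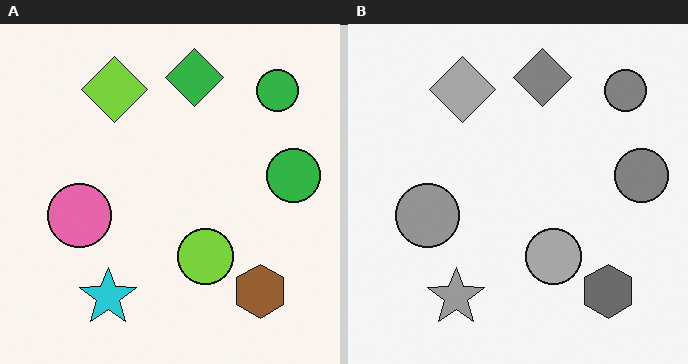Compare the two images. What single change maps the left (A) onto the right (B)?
Converted to grayscale.

All color is removed — every shape is now a shade of grey.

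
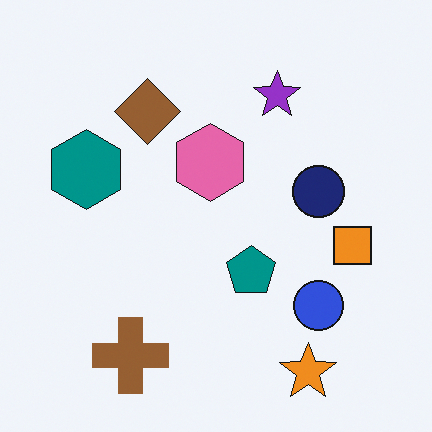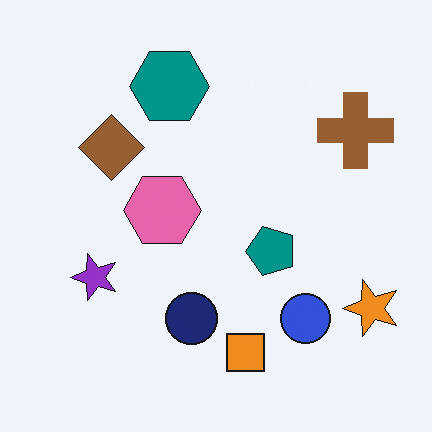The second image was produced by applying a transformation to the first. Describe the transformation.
Transposed (reflected across the top-left ↔ bottom-right diagonal).

Shapes have swapped their row and column positions — what was in the top-right is now in the bottom-left — a diagonal reflection.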